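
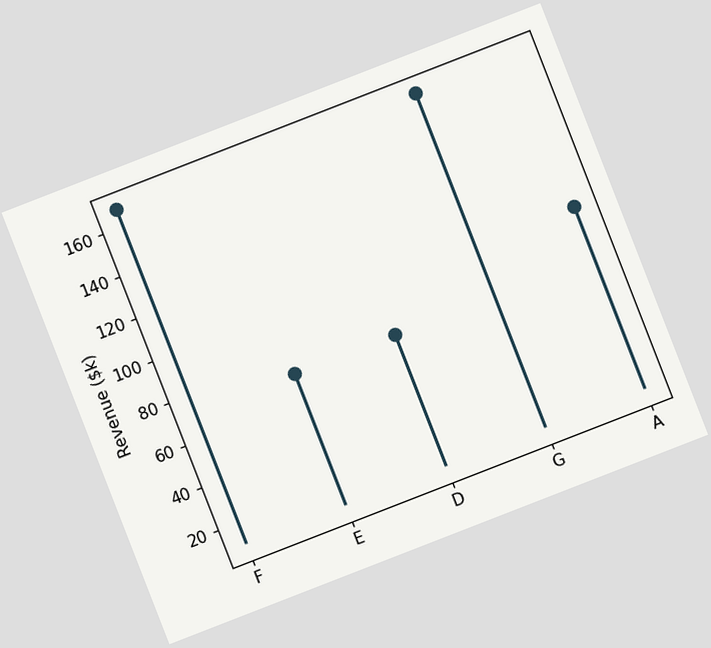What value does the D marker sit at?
$72k

The chart is tilted about 21° counter-clockwise. The D marker sits at $72k.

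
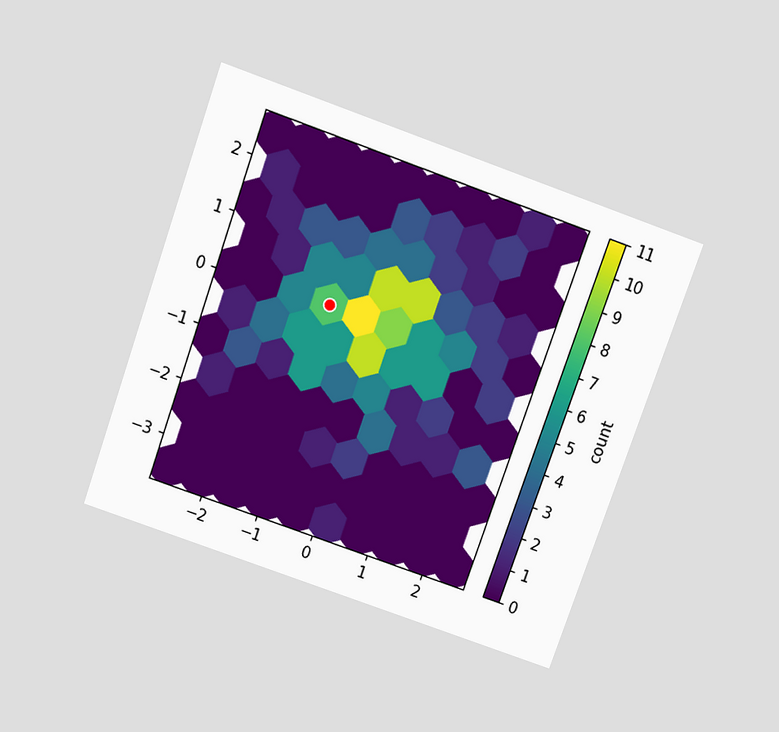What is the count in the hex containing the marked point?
The chart is tilted about 19° clockwise and viewed slightly from above. The marked hex reads 8 on the colorbar.

8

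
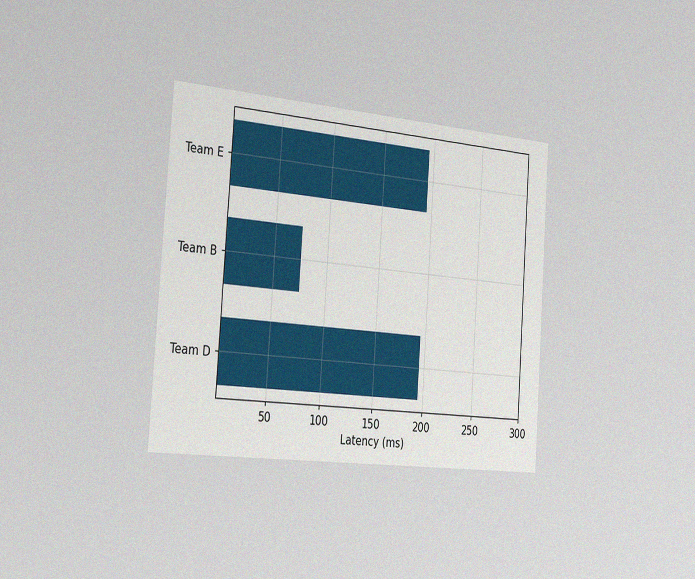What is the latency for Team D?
The chart is tilted about 4° clockwise and viewed slightly from the left, with some photo noise. Reading along the chart's x-axis, the Team D bar reaches 195ms.

195ms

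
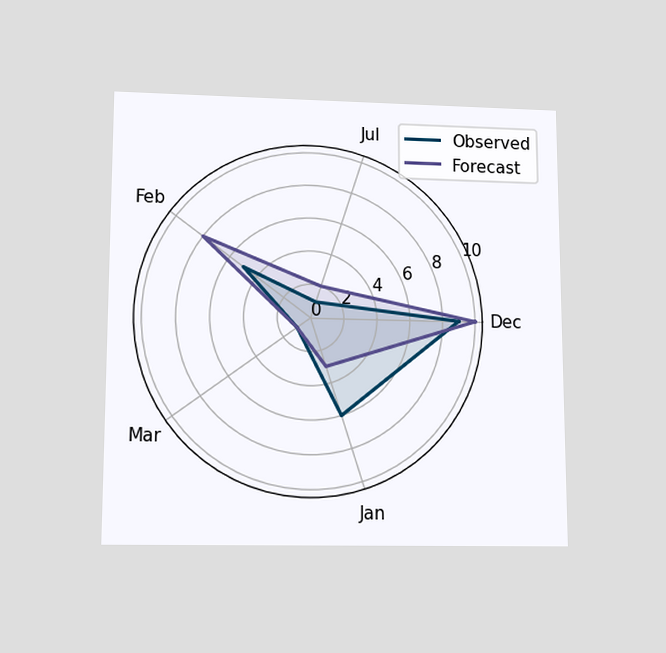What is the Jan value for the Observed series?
6

The chart is viewed slightly from below. On the Jan axis, Observed reaches 6.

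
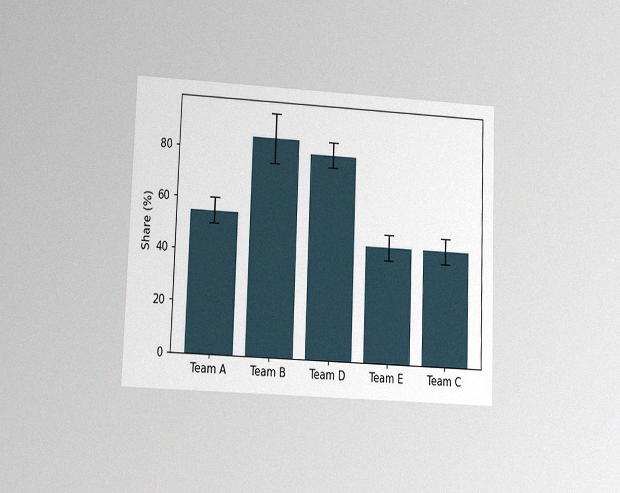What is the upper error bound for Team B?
The chart is tilted about 2° clockwise and viewed at a slight angle, with some photo noise. The Team B bar's upper whisker reaches 95%.

95%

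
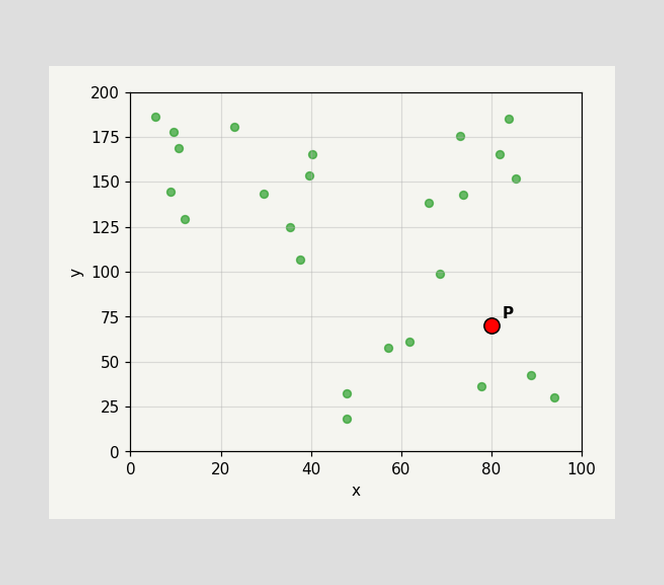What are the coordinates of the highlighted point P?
(80, 70)

Following the gridlines from P to each axis, P sits at (80, 70).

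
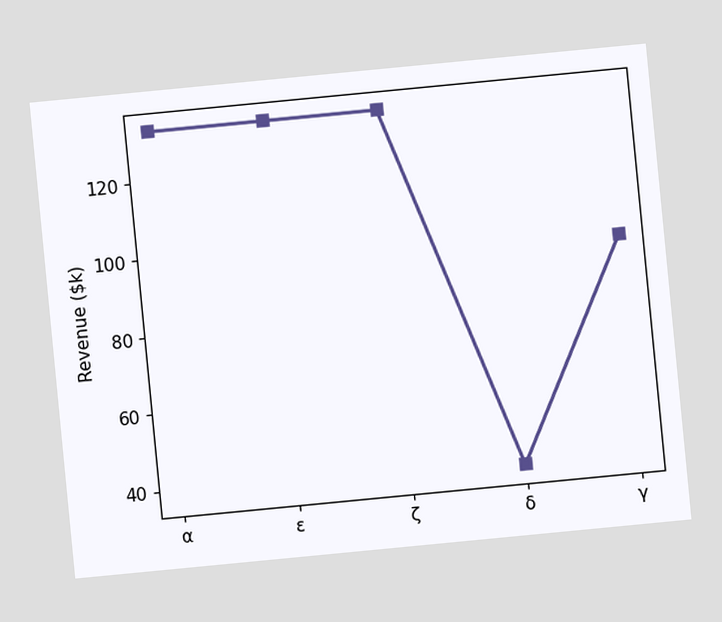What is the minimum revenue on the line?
The chart is tilted about 5° counter-clockwise. The lowest point is at δ, and reading across to the y-axis gives $38k.

$38k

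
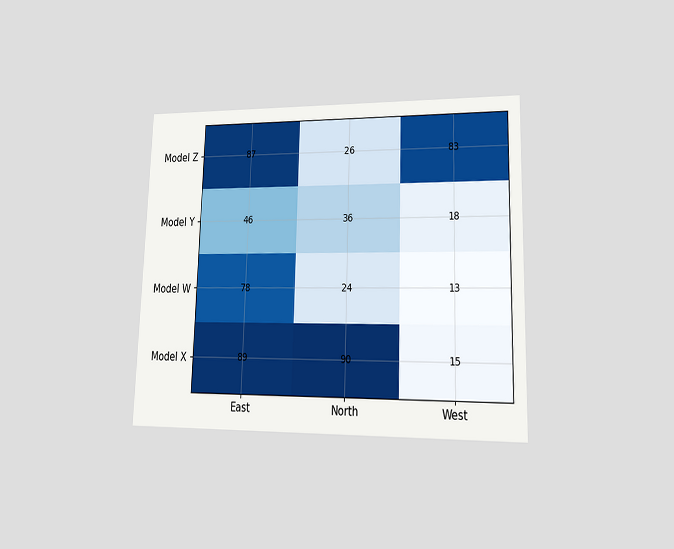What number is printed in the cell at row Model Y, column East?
46

The chart is viewed at a slight angle. The (Model Y, East) cell reads 46.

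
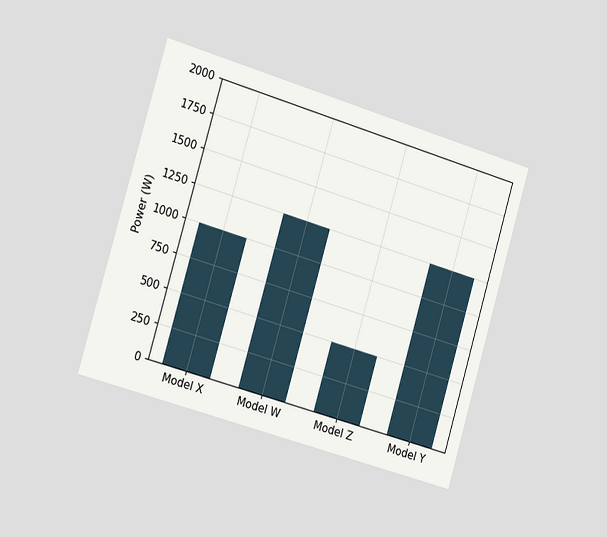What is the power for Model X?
1000W

The chart is tilted about 16° clockwise and viewed slightly from the left. Reading along the chart's y-axis, the Model X bar reaches 1000W.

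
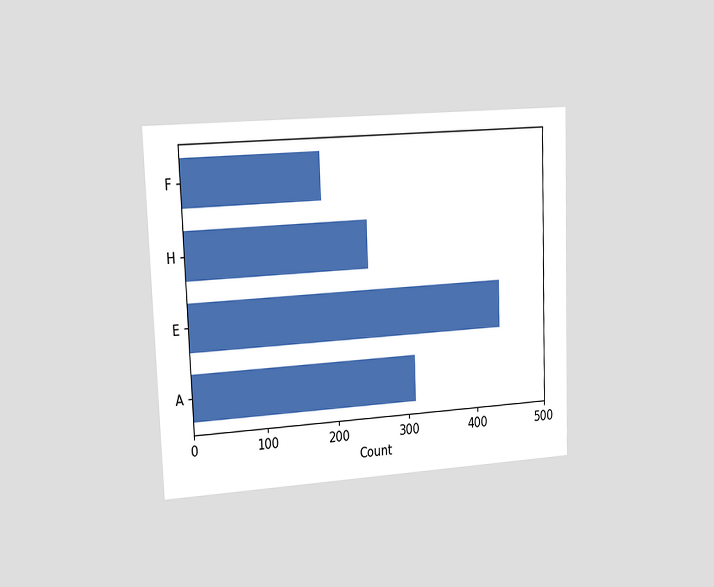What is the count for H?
248

The chart is tilted about 2° counter-clockwise and viewed slightly from the left. Reading along the chart's x-axis, the H bar reaches 248.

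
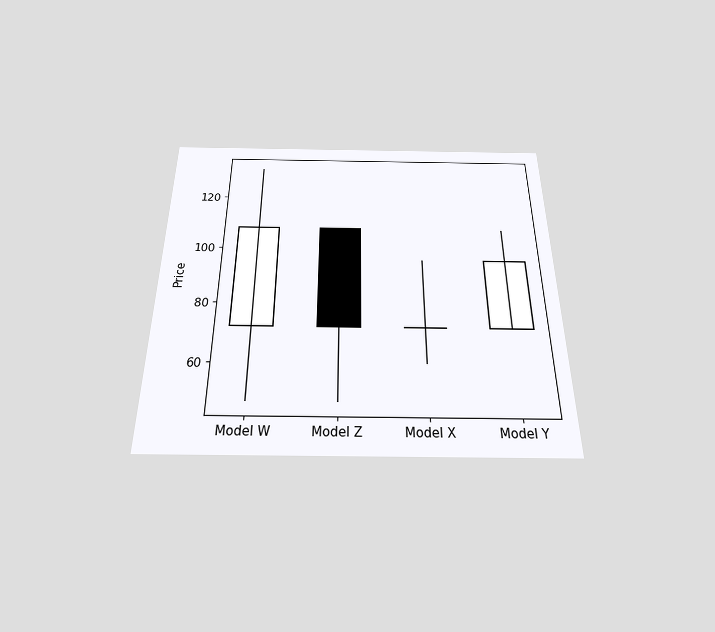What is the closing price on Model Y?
The chart is viewed slightly from below. The Model Y candle closes at 96.

96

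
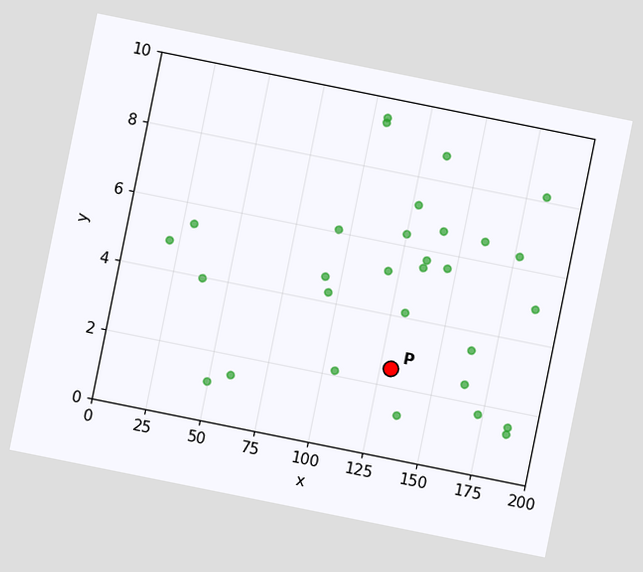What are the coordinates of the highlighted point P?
The chart is tilted about 11° clockwise. Following the gridlines from P to each axis, P sits at (130, 2.5).

(130, 2.5)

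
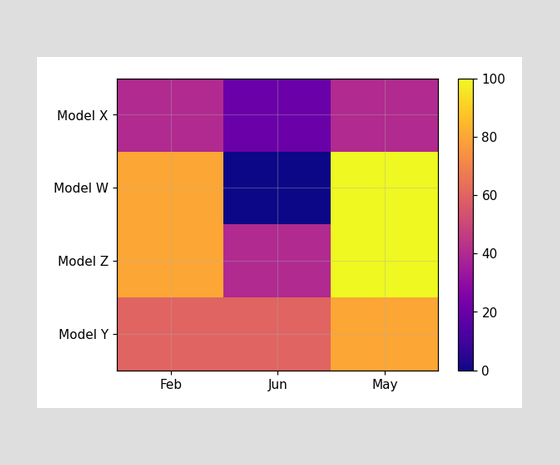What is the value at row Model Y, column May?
80

Matching cell (Model Y, May) against the colorbar gives 80.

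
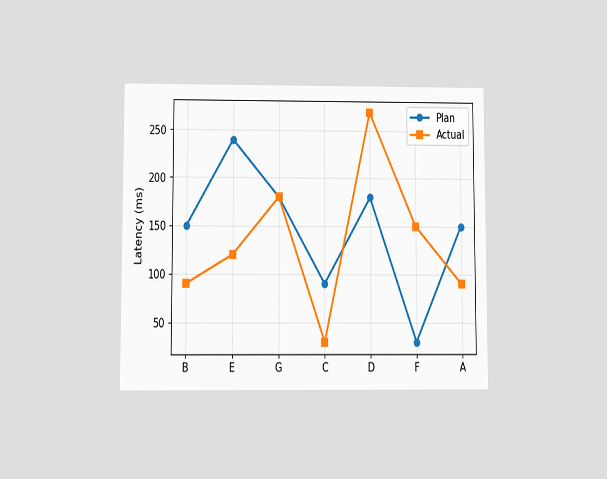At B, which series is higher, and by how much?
The chart is viewed at a slight angle. At B, Plan sits above the other line by 60ms.

Plan, by 60ms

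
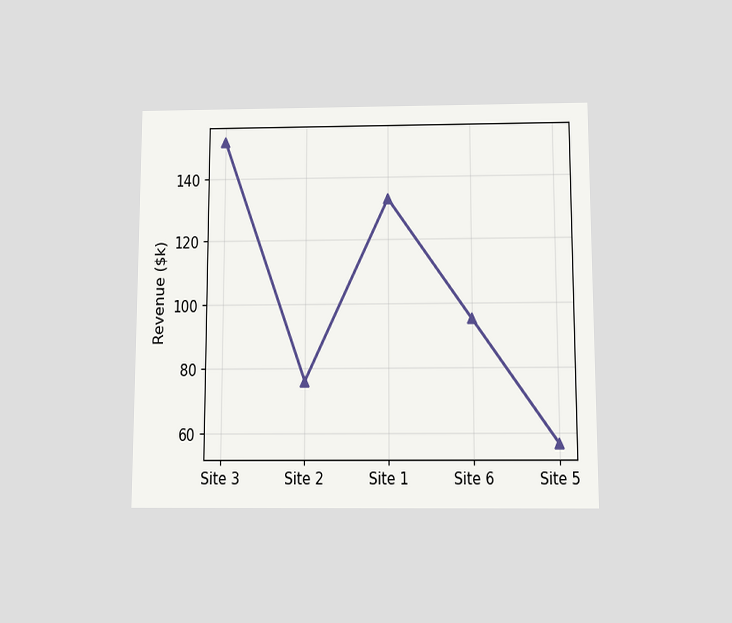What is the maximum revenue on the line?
The chart is viewed slightly from below. The highest point is at Site 3, and reading across to the y-axis gives $152k.

$152k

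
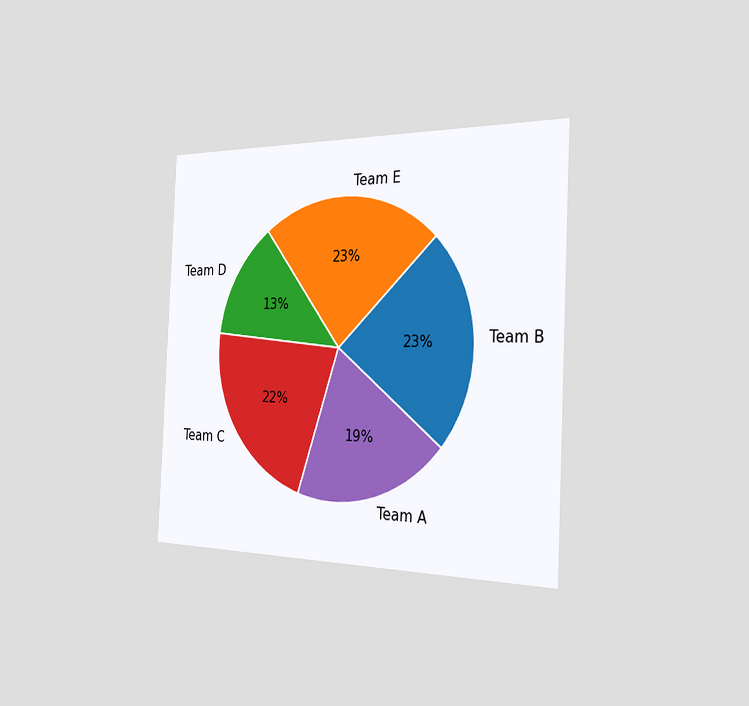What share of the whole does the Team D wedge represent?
The chart is tilted about 3° clockwise and viewed slightly from the right. The Team D slice takes up 13% of the pie.

13%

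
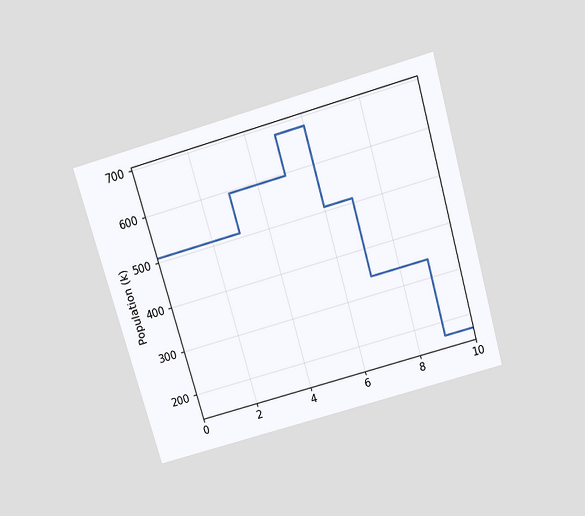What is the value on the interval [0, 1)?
510k

The chart is tilted about 16° counter-clockwise and viewed slightly from above. On [0, 1) the step sits at 510k.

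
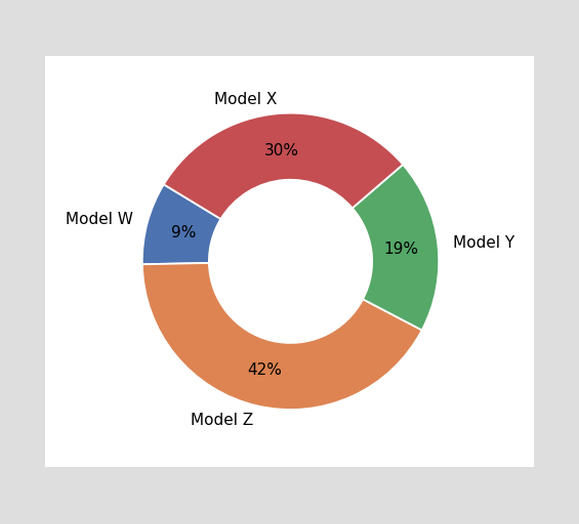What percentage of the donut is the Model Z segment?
42%

The Model Z segment takes up 42% of the ring.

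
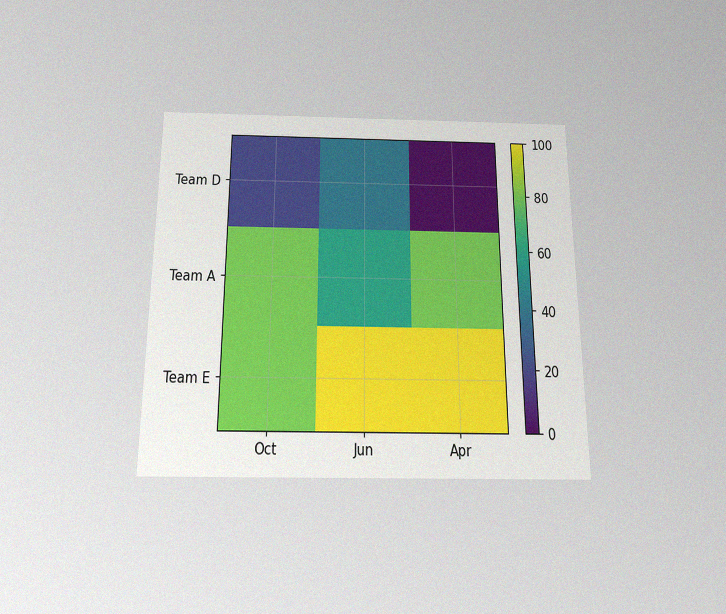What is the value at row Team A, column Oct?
The chart is viewed slightly from below, with some photo noise. Matching cell (Team A, Oct) against the colorbar gives 80.

80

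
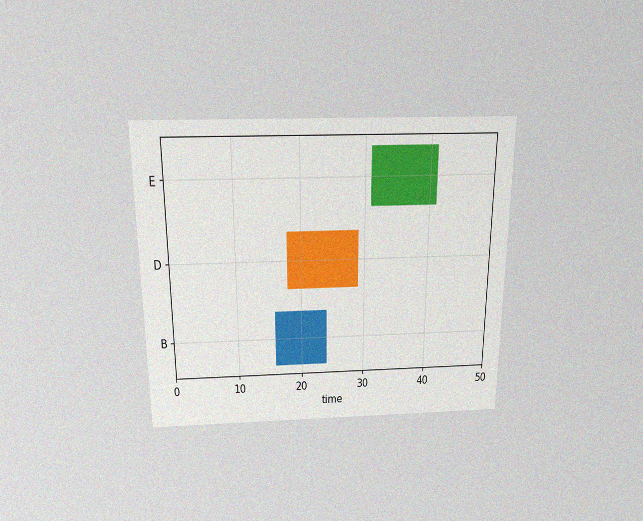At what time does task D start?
The chart is viewed slightly from above, with some photo noise. The D bar begins at t=18.

18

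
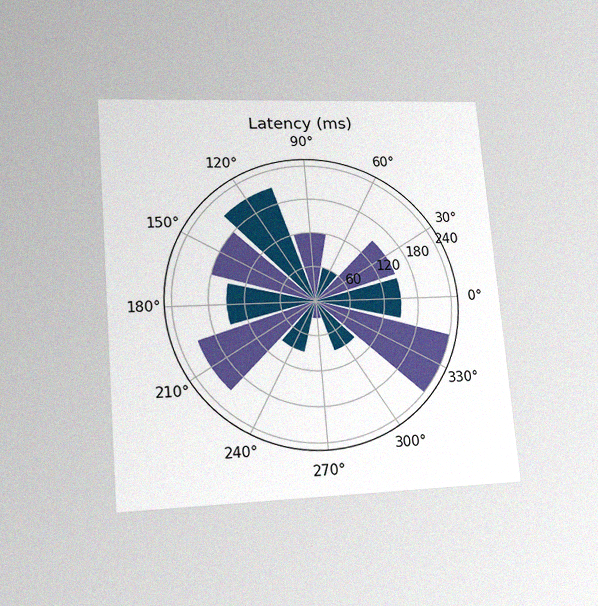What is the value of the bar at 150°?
180ms

The chart is tilted about 5° counter-clockwise and viewed at a slight angle, with some photo noise. The bar at 150° reaches 180ms on the radial axis.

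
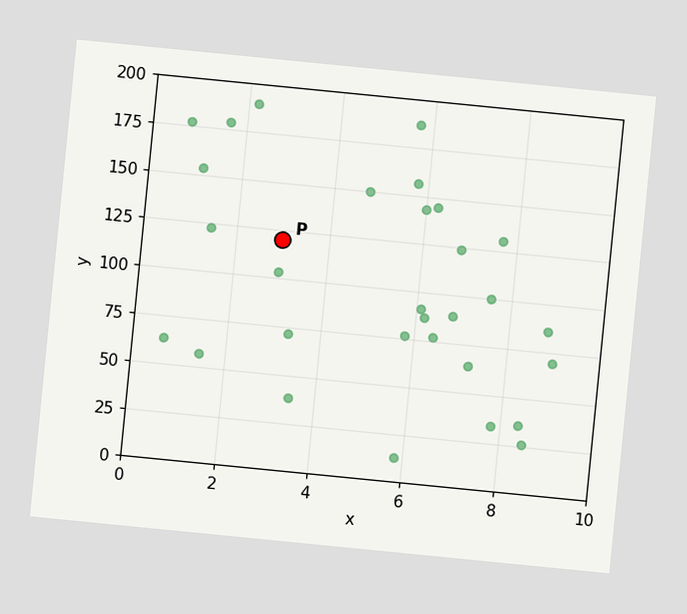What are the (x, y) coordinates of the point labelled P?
(3, 120)

The chart is tilted about 6° clockwise. Following the gridlines from P to each axis, P sits at (3, 120).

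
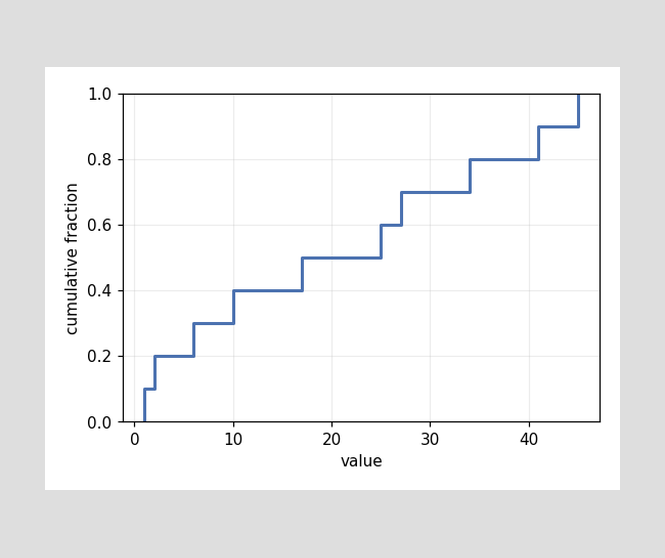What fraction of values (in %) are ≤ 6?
30%

At x=6 the ECDF step is at 30%.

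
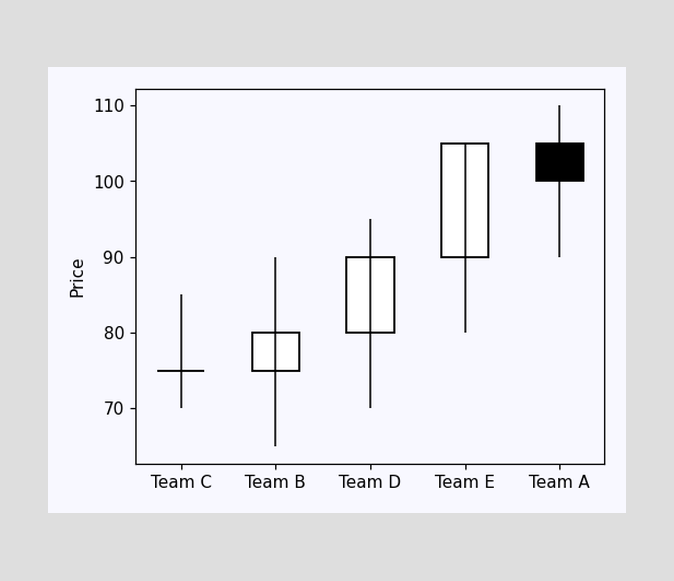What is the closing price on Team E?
105

The Team E candle closes at 105.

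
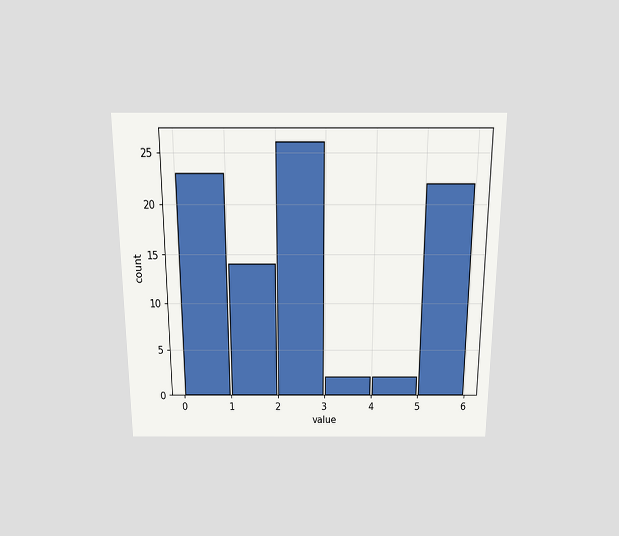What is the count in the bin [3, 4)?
The chart is viewed slightly from above. The [3, 4) bin has height 2.

2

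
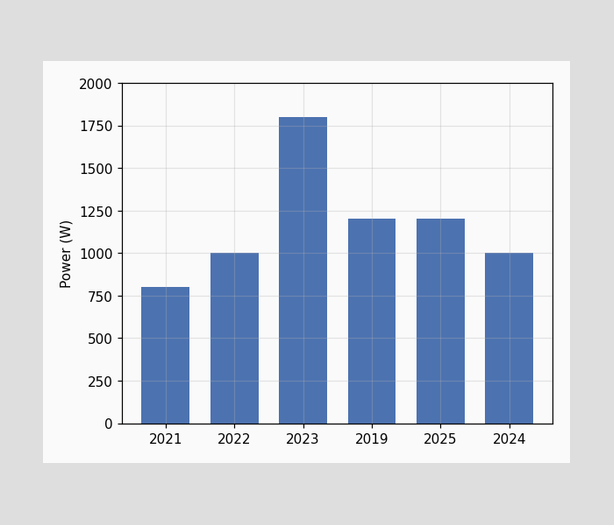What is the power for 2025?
Reading along the chart's y-axis, the 2025 bar reaches 1200W.

1200W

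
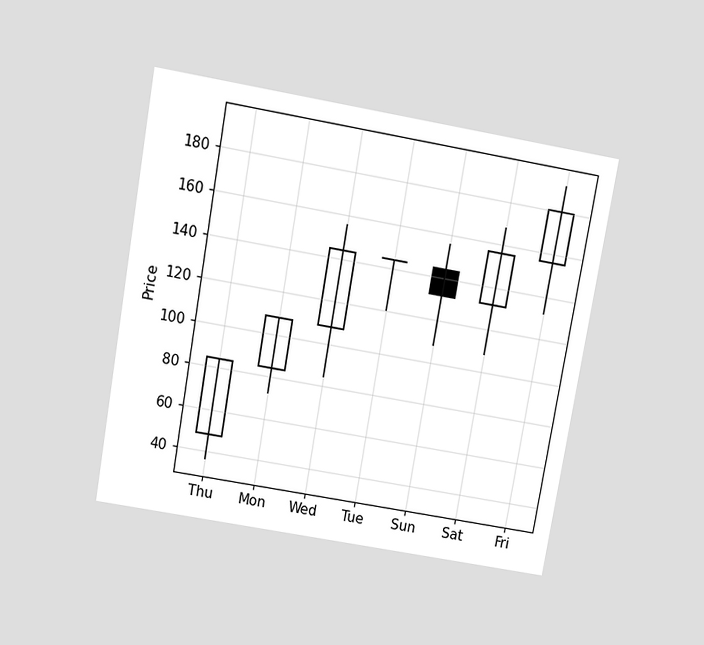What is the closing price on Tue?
The chart is tilted about 10° clockwise and viewed slightly from above. The Tue candle closes at 144.

144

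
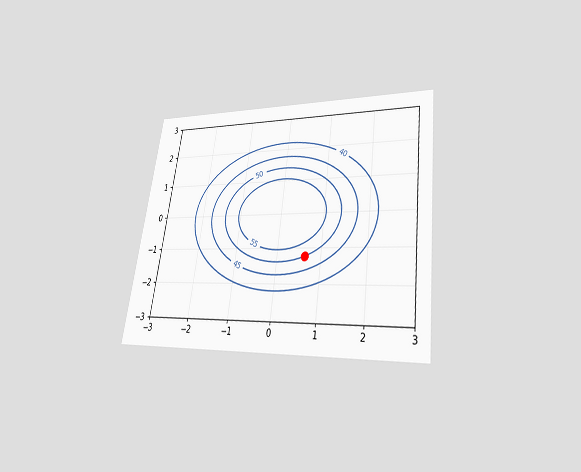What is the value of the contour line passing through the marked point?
50

The chart is tilted about 8° clockwise and viewed slightly from below. The marked point sits on the contour labelled 50.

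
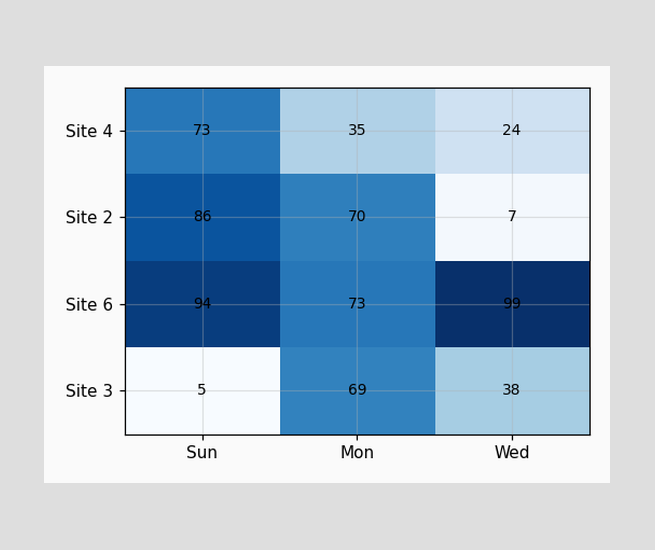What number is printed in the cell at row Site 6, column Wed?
The (Site 6, Wed) cell reads 99.

99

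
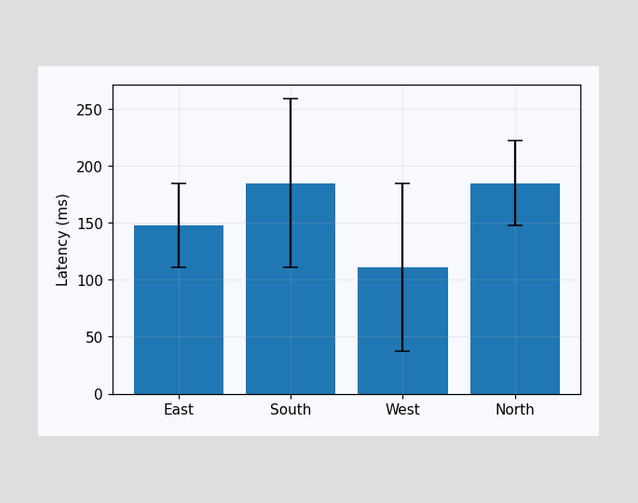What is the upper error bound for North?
222ms

The North bar's upper whisker reaches 222ms.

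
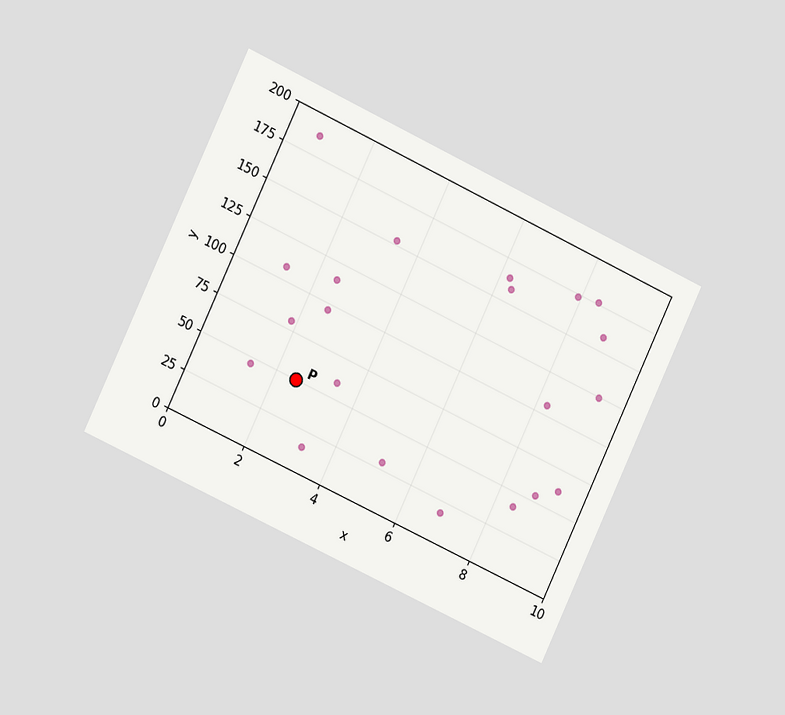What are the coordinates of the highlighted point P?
(2.5, 50)

The chart is tilted about 25° clockwise and viewed slightly from the left. Following the gridlines from P to each axis, P sits at (2.5, 50).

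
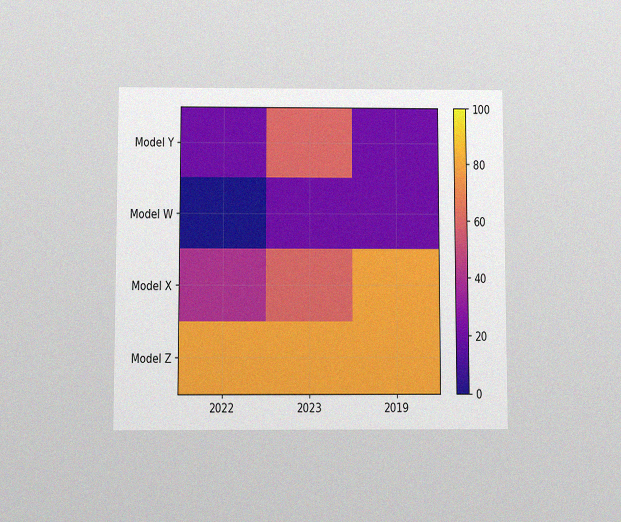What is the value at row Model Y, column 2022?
The chart is viewed slightly from below, with some photo noise. Matching cell (Model Y, 2022) against the colorbar gives 20.

20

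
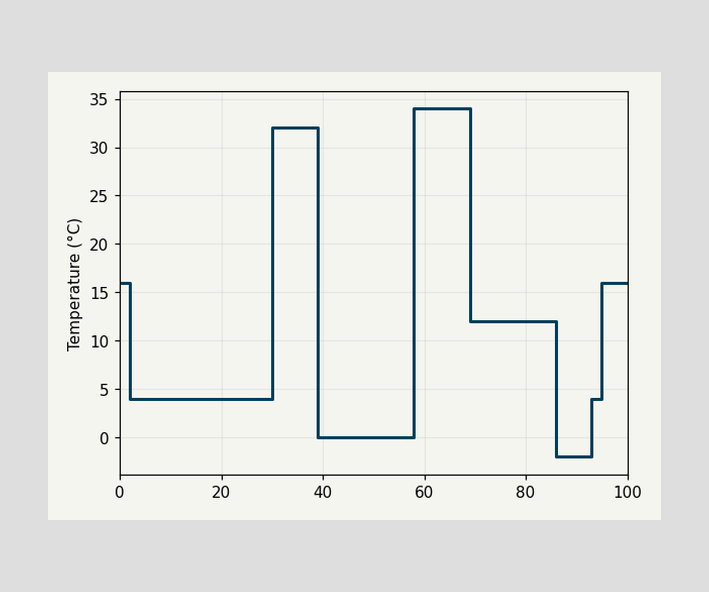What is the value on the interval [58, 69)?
On [58, 69) the step sits at 34°C.

34°C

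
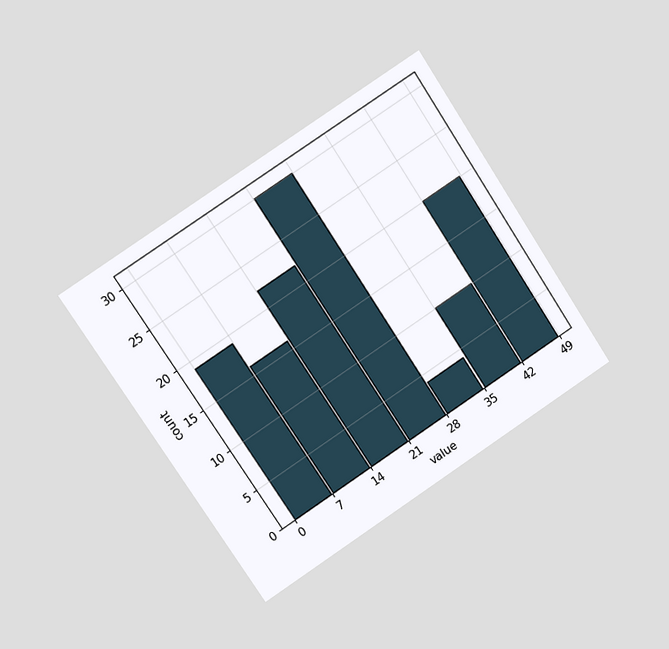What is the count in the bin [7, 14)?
16

The chart is tilted about 33° counter-clockwise and viewed at a slight angle. The [7, 14) bin has height 16.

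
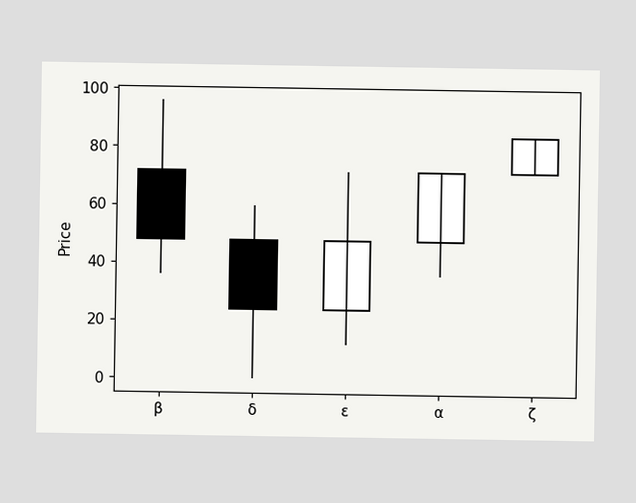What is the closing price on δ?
24

The δ candle closes at 24.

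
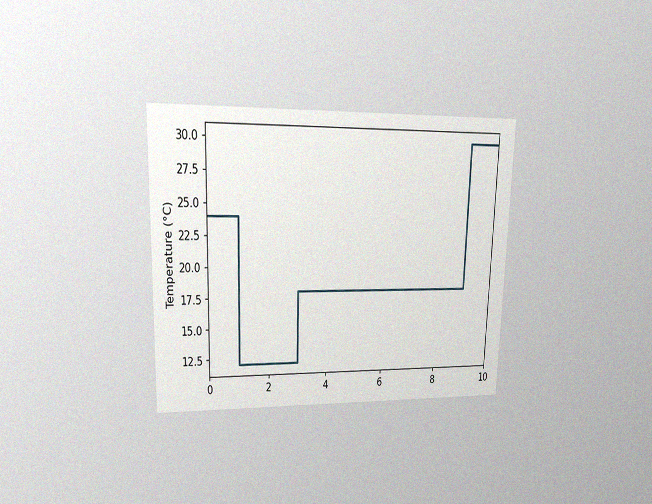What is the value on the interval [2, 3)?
The chart is viewed at a slight angle, with some photo noise. On [2, 3) the step sits at 12°C.

12°C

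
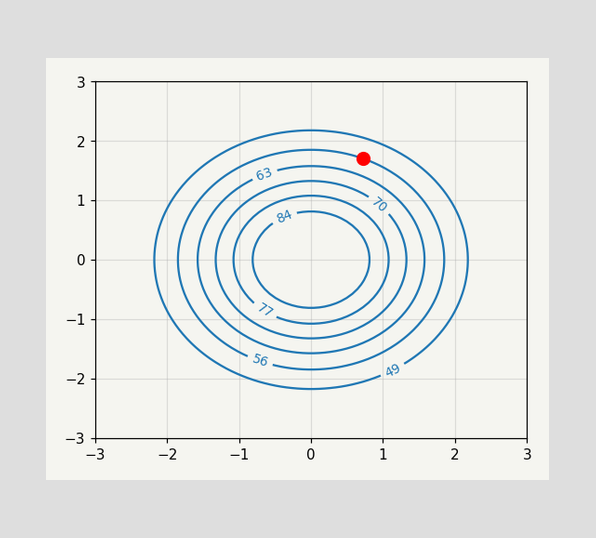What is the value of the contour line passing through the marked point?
56

The marked point sits on the contour labelled 56.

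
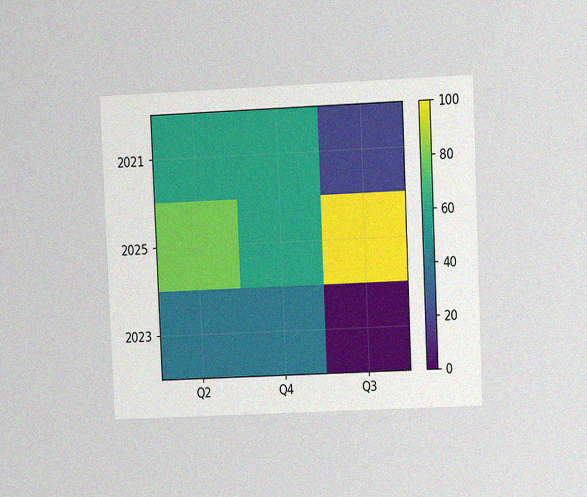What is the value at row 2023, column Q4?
The chart is tilted about 3° counter-clockwise and viewed at a slight angle, with some photo noise. Matching cell (2023, Q4) against the colorbar gives 40.

40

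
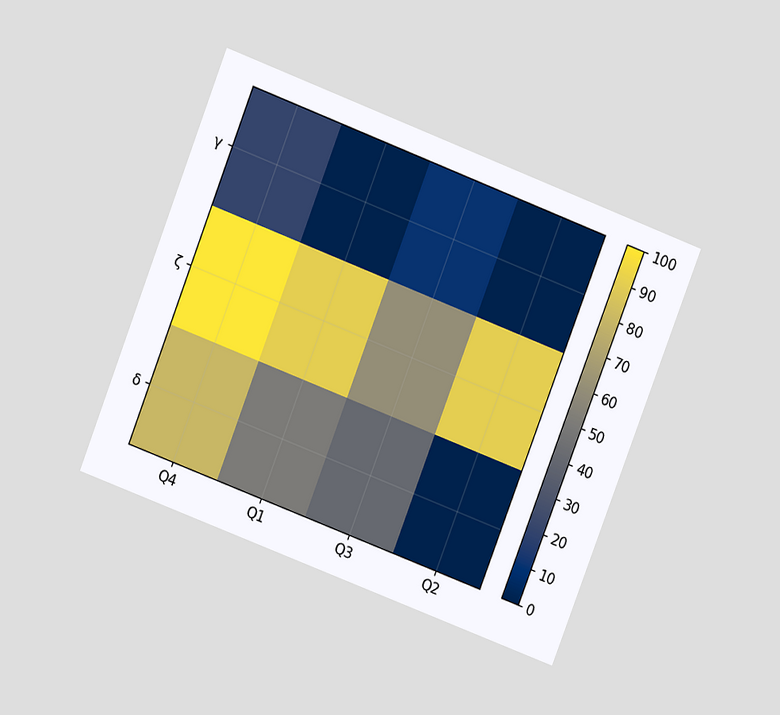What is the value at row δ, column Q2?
0

The chart is tilted about 21° clockwise and viewed at a slight angle. Matching cell (δ, Q2) against the colorbar gives 0.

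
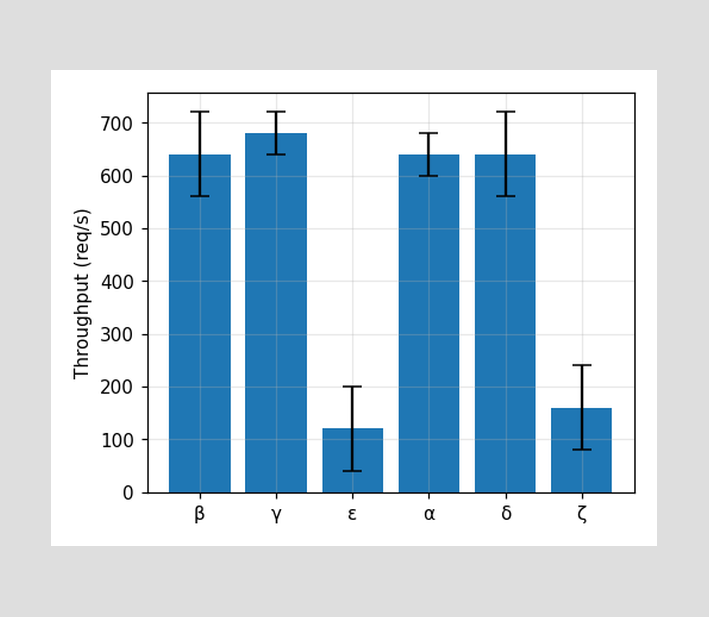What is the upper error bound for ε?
200req/s

The ε bar's upper whisker reaches 200req/s.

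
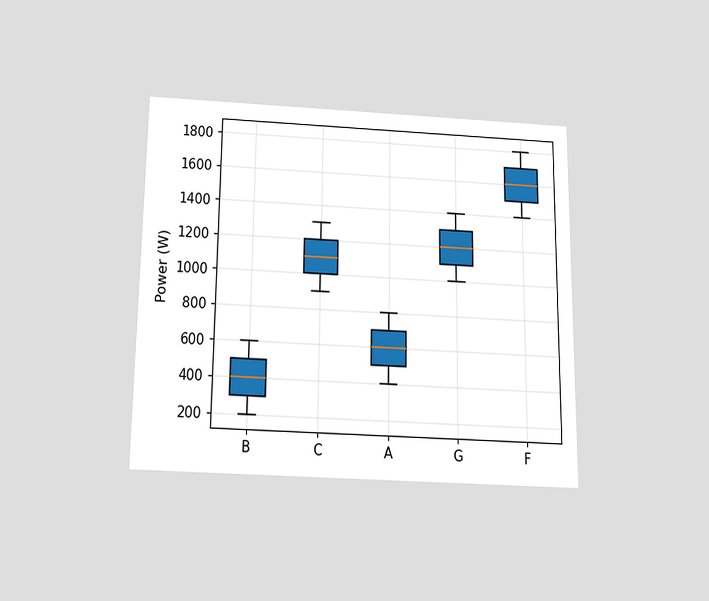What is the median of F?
The chart is viewed slightly from below. The median line in the F box sits at 1600W.

1600W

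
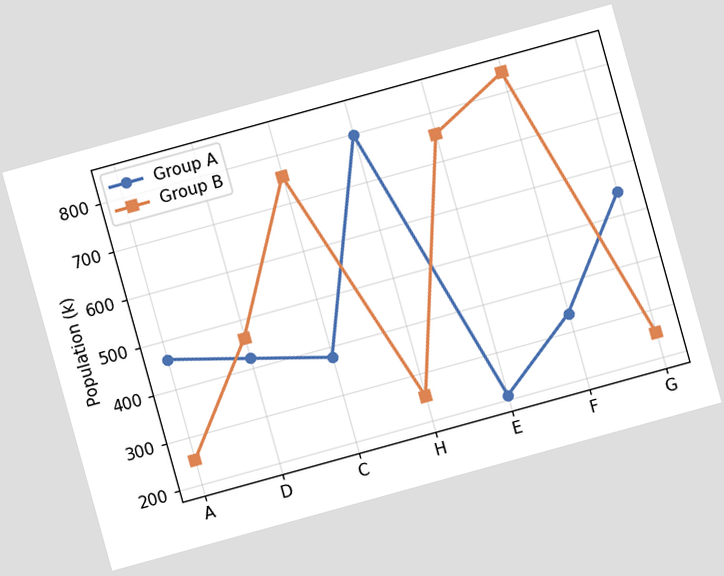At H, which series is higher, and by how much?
Group A, by 546k

The chart is tilted about 15° counter-clockwise. At H, Group A sits above the other line by 546k.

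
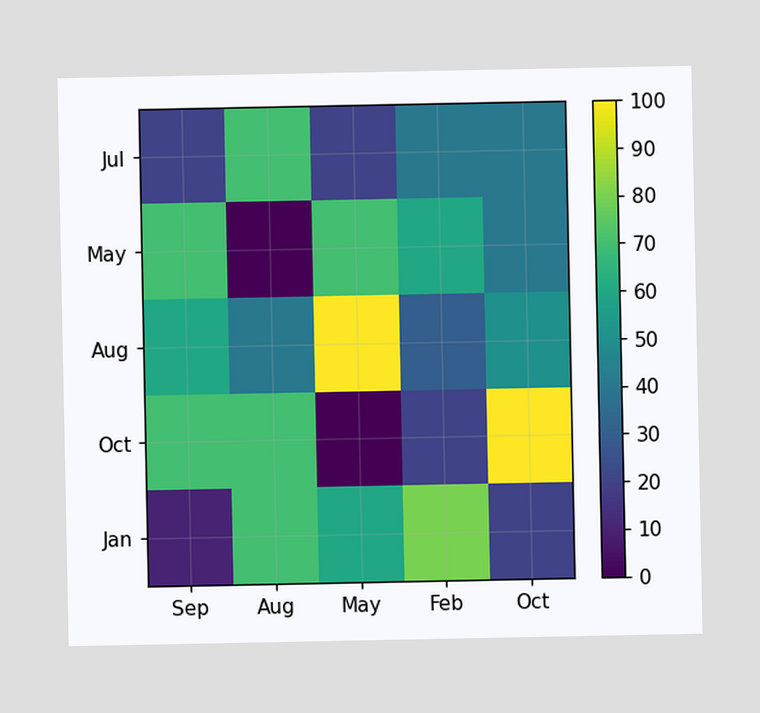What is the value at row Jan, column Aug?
Matching cell (Jan, Aug) against the colorbar gives 70.

70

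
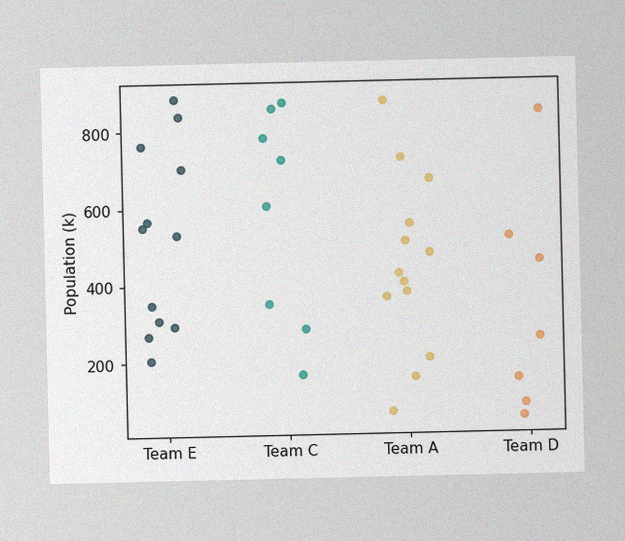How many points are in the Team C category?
The image has some photo noise and uneven lighting. Counting the markers in the Team C column gives 8.

8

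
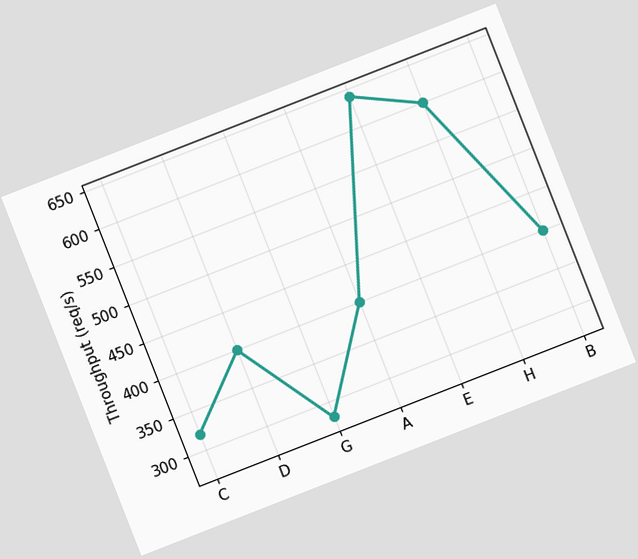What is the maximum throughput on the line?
640req/s

The chart is tilted about 21° counter-clockwise. The highest point is at E, and reading across to the y-axis gives 640req/s.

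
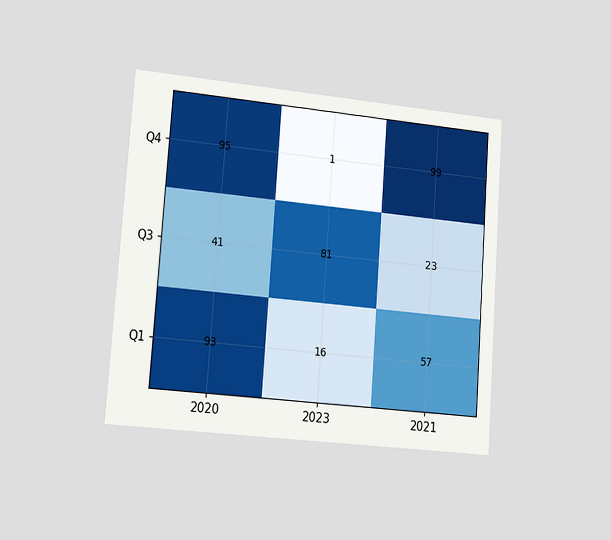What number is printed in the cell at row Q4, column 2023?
1

The chart is tilted about 4° clockwise and viewed slightly from the left. The (Q4, 2023) cell reads 1.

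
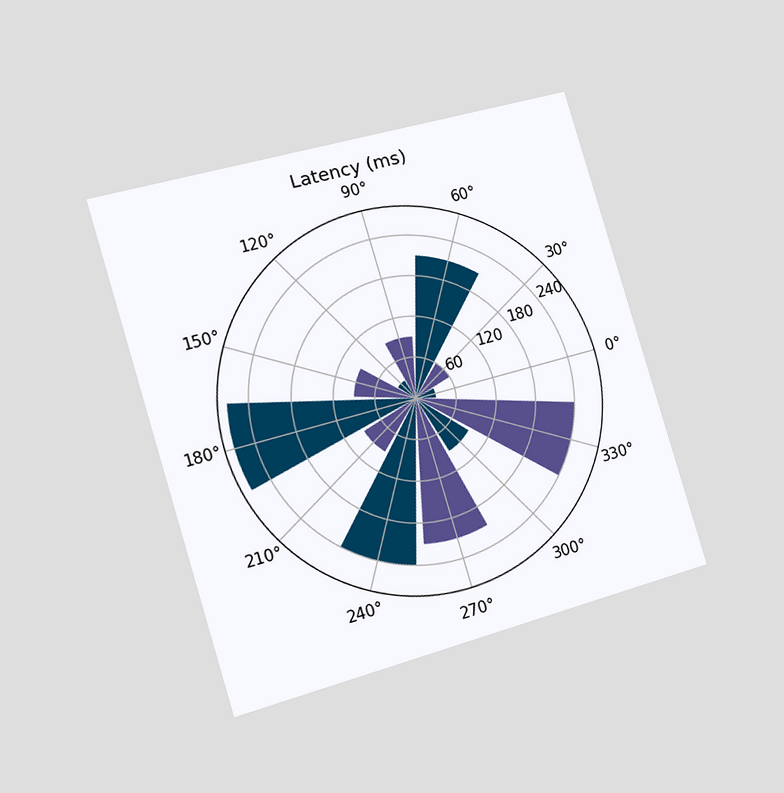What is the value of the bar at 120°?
The chart is tilted about 17° counter-clockwise and viewed slightly from the left. The bar at 120° reaches 30ms on the radial axis.

30ms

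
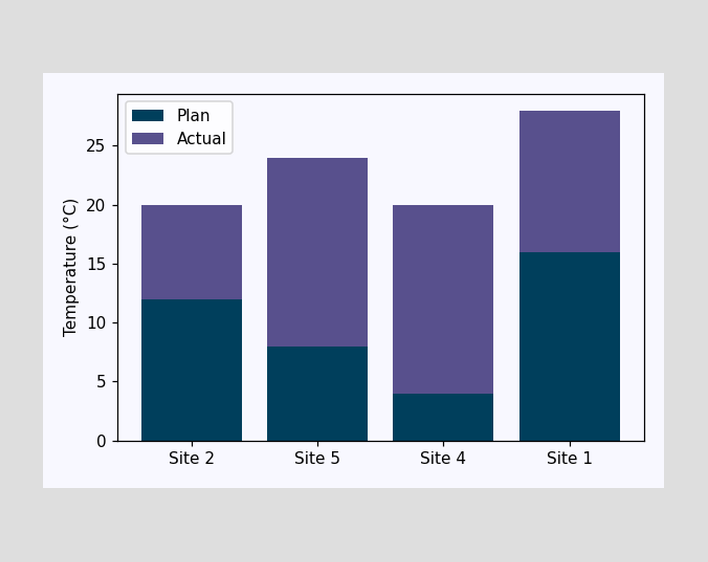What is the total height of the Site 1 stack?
The Site 1 stack's top reaches 28°C on the y-axis.

28°C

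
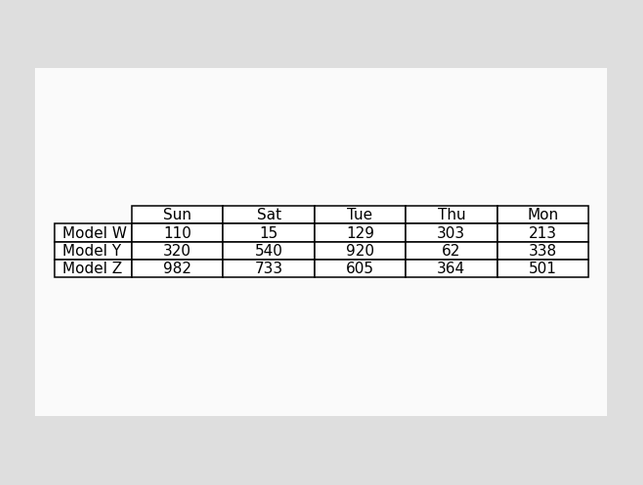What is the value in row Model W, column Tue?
The (Model W, Tue) cell reads 129.

129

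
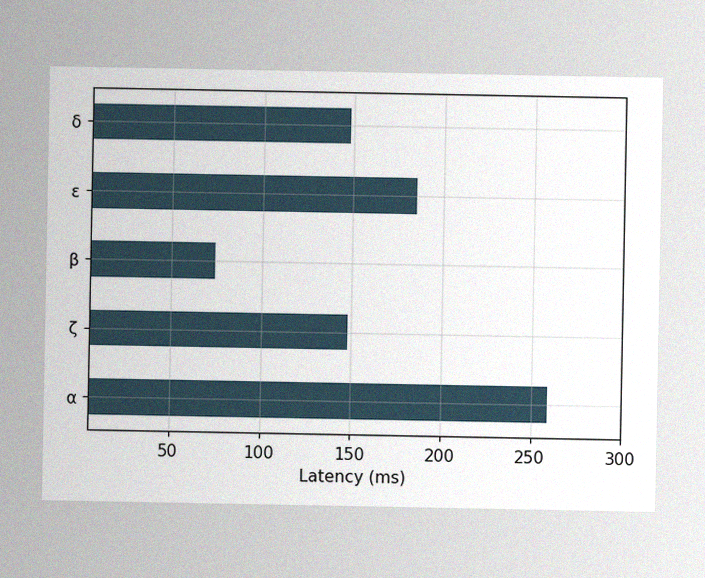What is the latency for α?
259ms

The image has some photo noise and uneven lighting. Reading along the chart's x-axis, the α bar reaches 259ms.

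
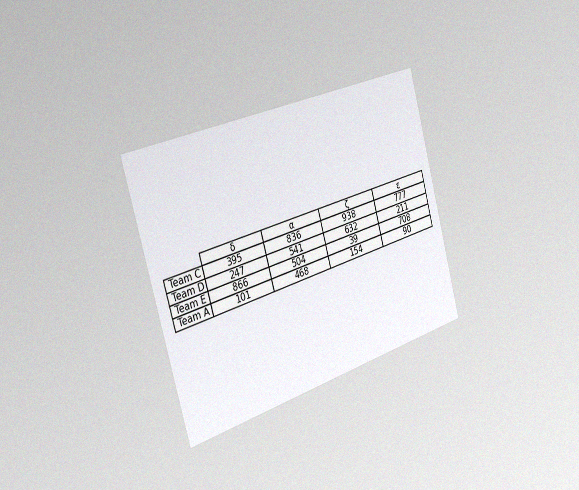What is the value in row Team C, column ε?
The chart is tilted about 16° counter-clockwise and viewed slightly from the left, with some photo noise. The (Team C, ε) cell reads 777.

777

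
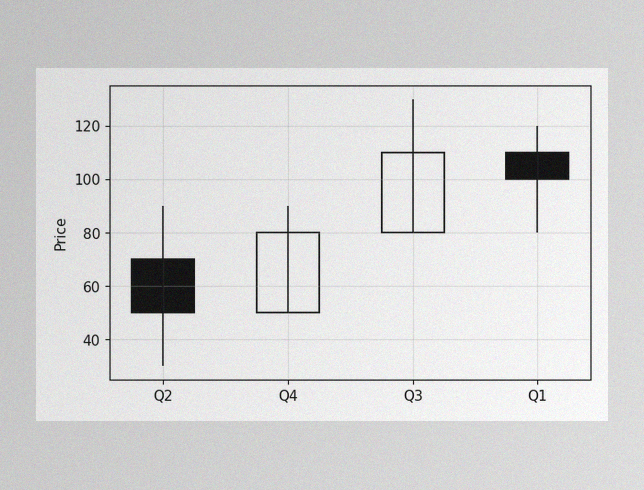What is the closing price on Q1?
100

The image has some photo noise and uneven lighting. The Q1 candle closes at 100.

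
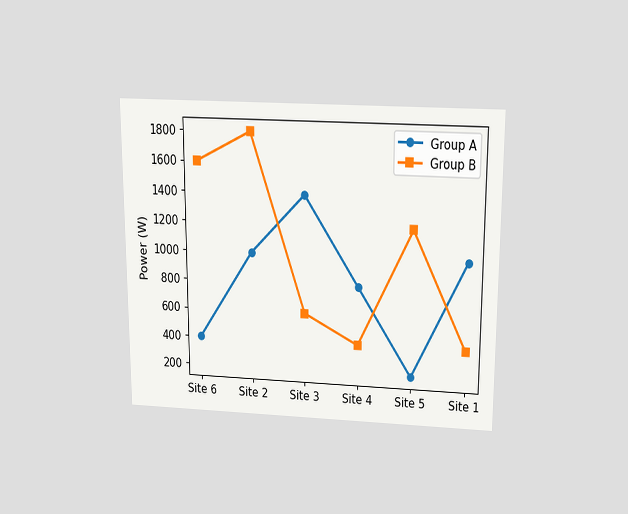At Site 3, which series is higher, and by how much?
Group A, by 800W

The chart is viewed slightly from above. At Site 3, Group A sits above the other line by 800W.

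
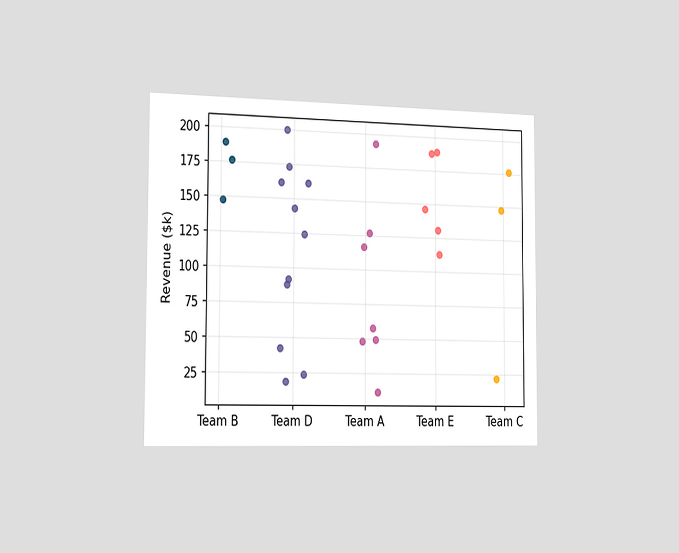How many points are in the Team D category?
The chart is viewed slightly from the left. Counting the markers in the Team D column gives 11.

11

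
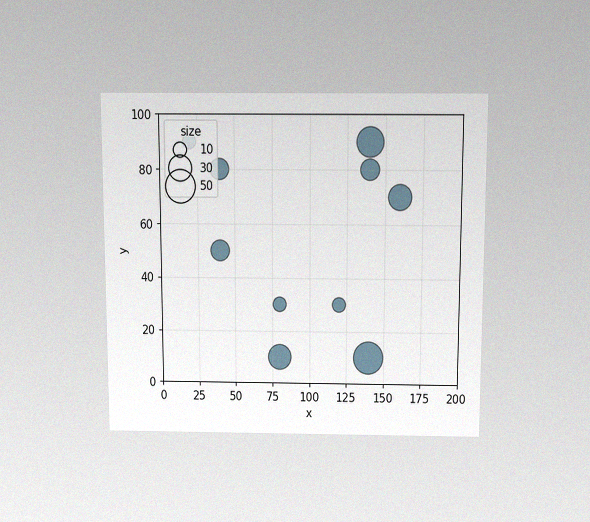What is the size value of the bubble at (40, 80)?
20

The chart is viewed slightly from above, with some photo noise. Matching the bubble at (40, 80) against the size legend gives 20.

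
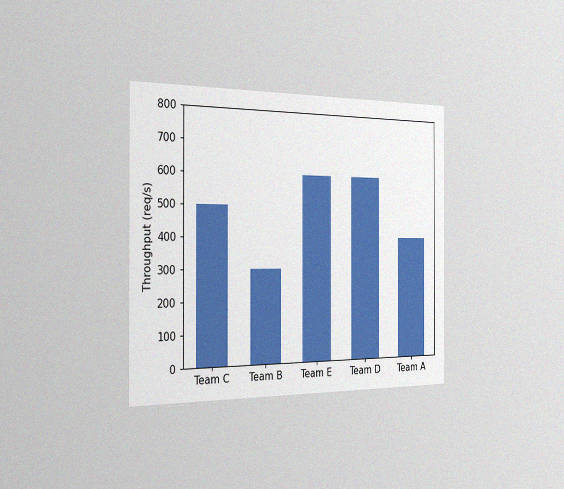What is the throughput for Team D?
600req/s

The chart is viewed slightly from the left, with some photo noise. Reading along the chart's y-axis, the Team D bar reaches 600req/s.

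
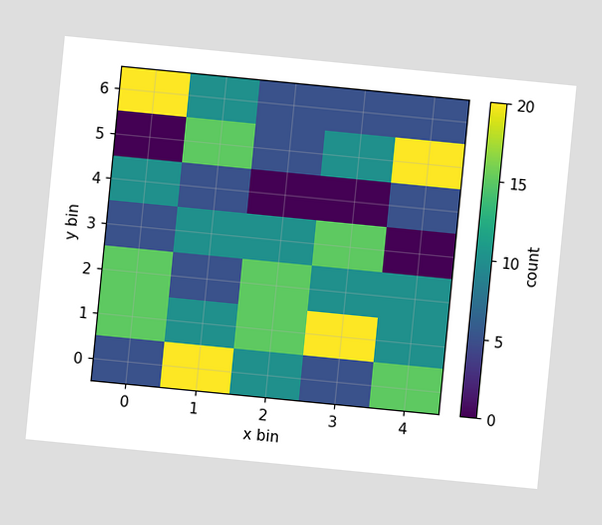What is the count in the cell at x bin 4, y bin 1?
The chart is tilted about 6° clockwise. Matching the cell (4, 1) against the colorbar gives 10.

10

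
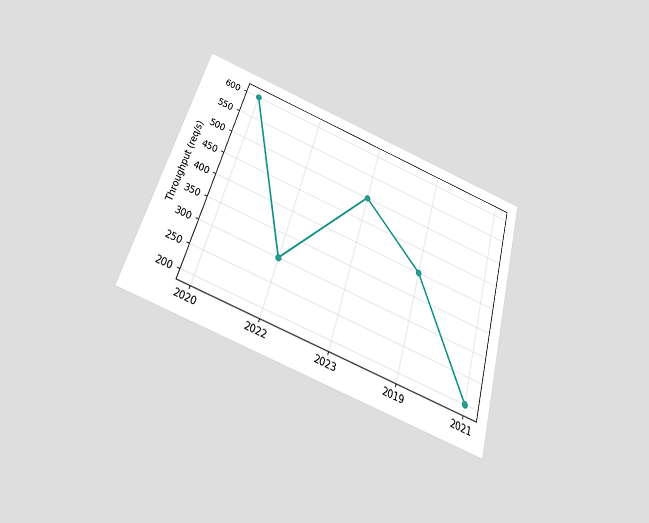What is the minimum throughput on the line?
The chart is tilted about 16° clockwise and viewed slightly from below. The lowest point is at 2021, and reading across to the y-axis gives 200req/s.

200req/s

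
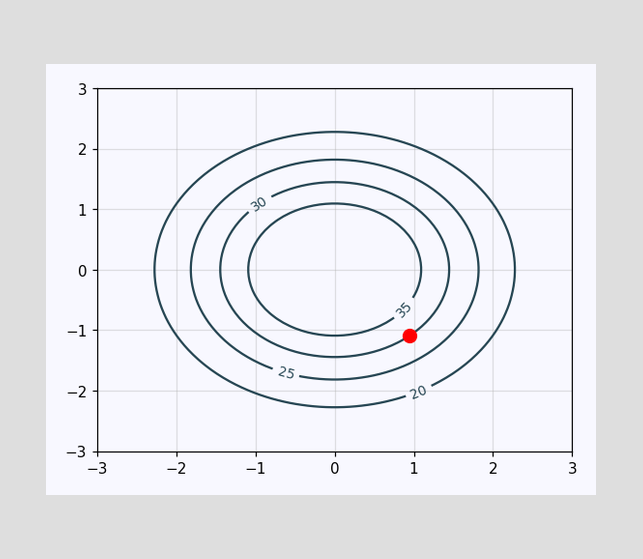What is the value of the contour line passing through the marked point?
The marked point sits on the contour labelled 30.

30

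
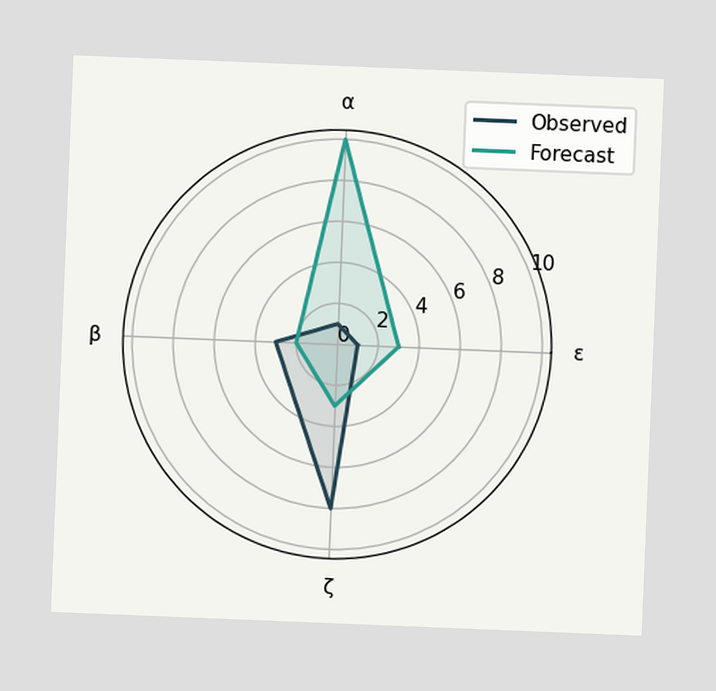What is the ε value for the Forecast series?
The chart is tilted about 2° clockwise. On the ε axis, Forecast reaches 3.

3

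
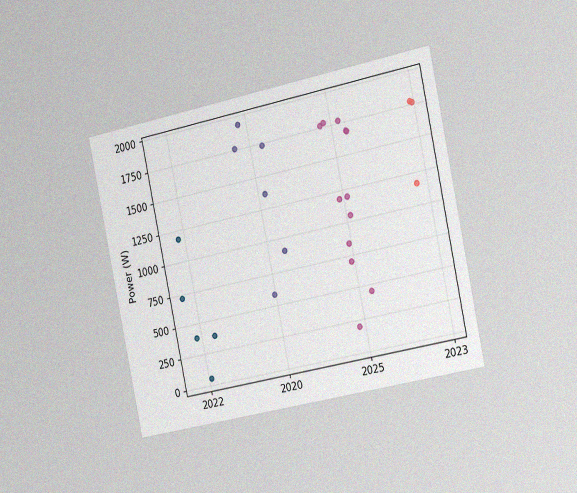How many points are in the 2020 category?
6

The chart is tilted about 12° counter-clockwise and viewed slightly from the right, with some photo noise. Counting the markers in the 2020 column gives 6.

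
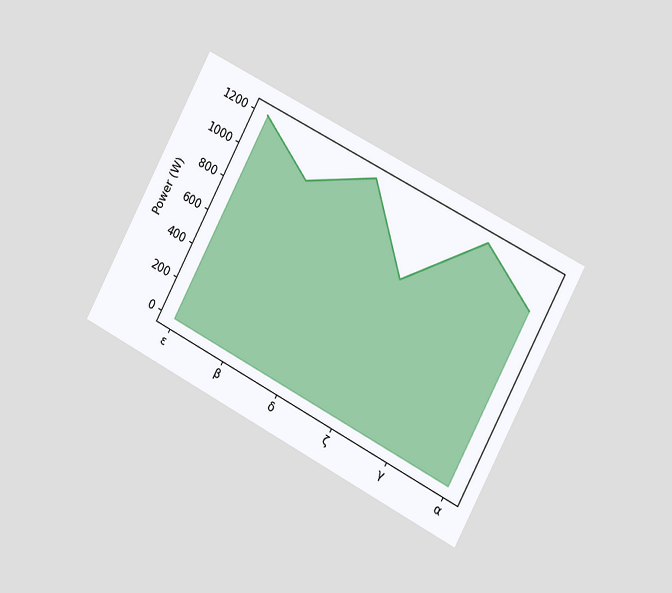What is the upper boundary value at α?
1000W

The chart is tilted about 28° clockwise and viewed slightly from the right. At α the upper boundary is at 1000W.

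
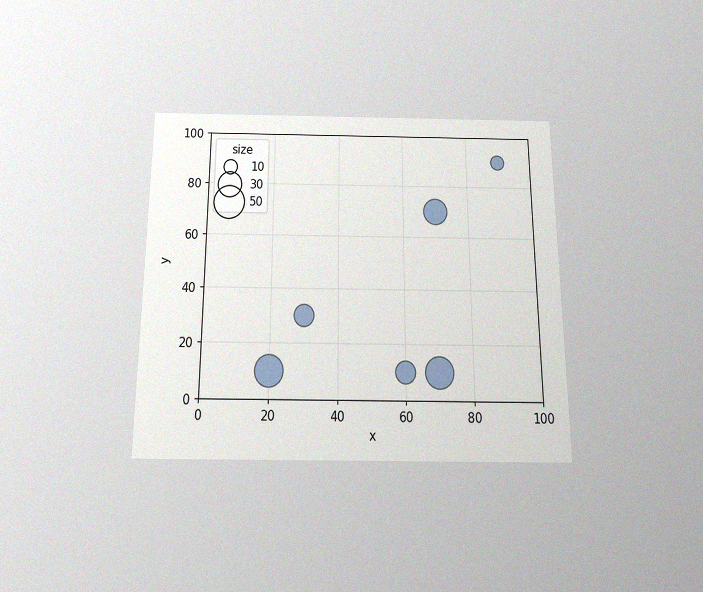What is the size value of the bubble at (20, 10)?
The chart is viewed slightly from below, with some photo noise. Matching the bubble at (20, 10) against the size legend gives 40.

40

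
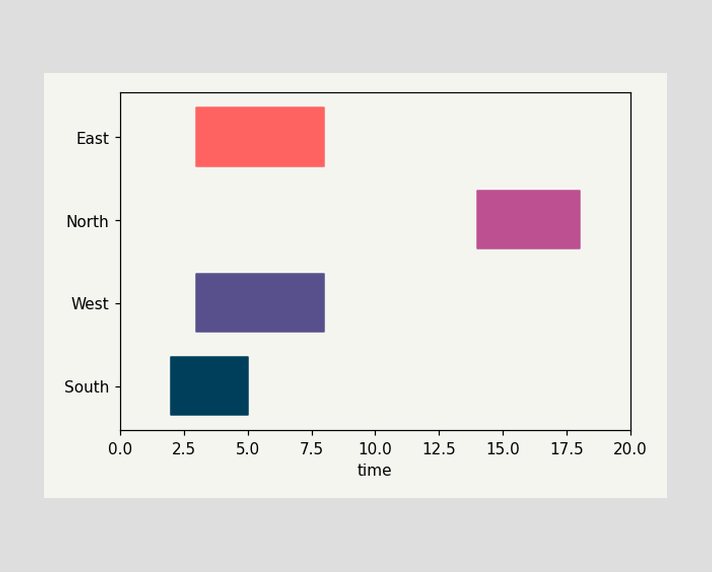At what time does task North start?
The North bar begins at t=14.

14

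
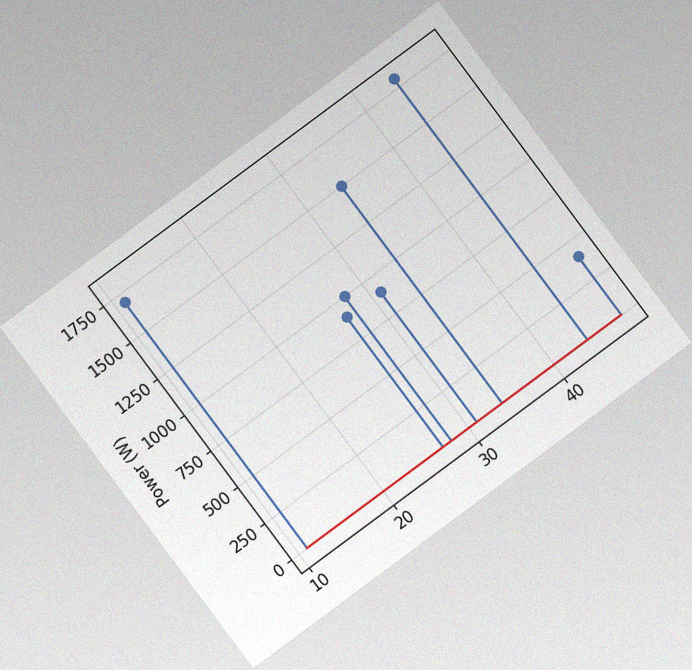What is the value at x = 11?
The chart is tilted about 37° counter-clockwise, with some photo noise. The stem at x=11 reaches 1700W.

1700W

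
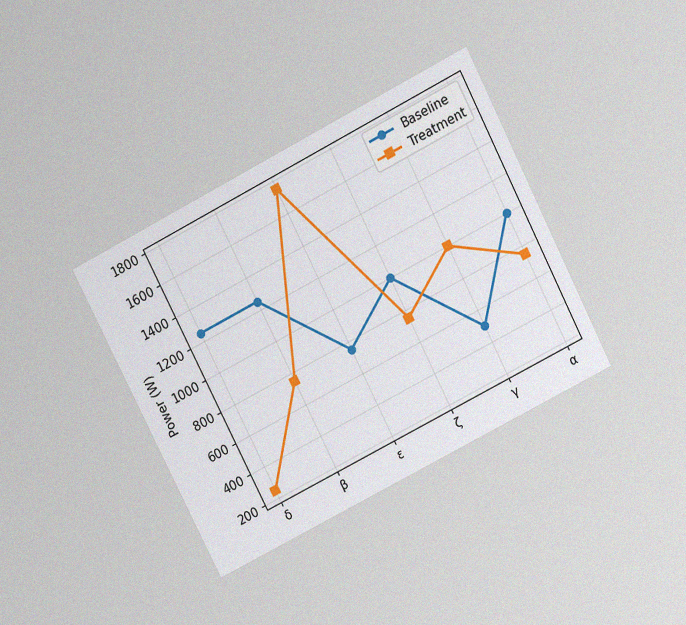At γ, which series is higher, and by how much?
The chart is tilted about 27° counter-clockwise and viewed slightly from above, with some photo noise. At γ, Treatment sits above the other line by 500W.

Treatment, by 500W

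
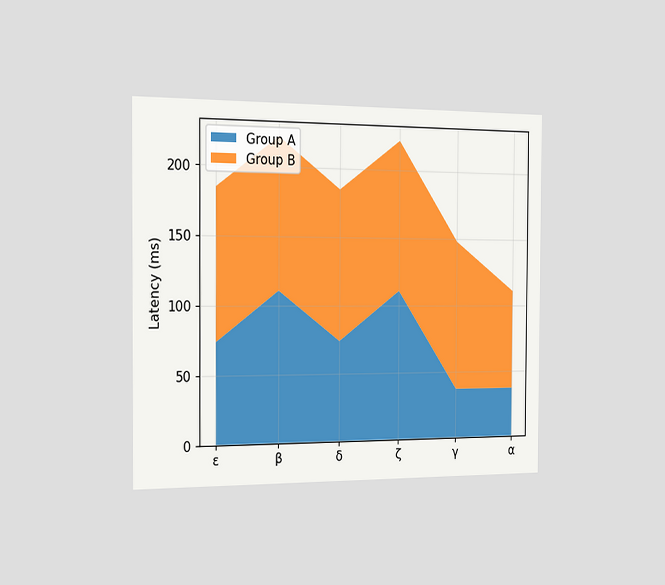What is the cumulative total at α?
111ms

The chart is viewed slightly from the left. The stacked total at α reaches 111ms.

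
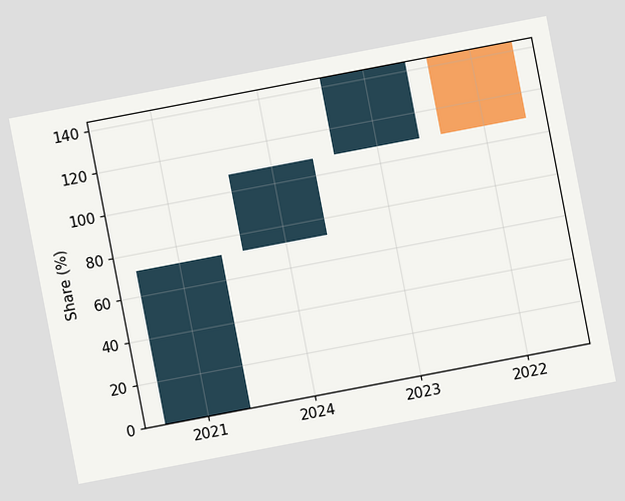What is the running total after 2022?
The chart is tilted about 11° counter-clockwise. After 2022 the running total reaches 108%.

108%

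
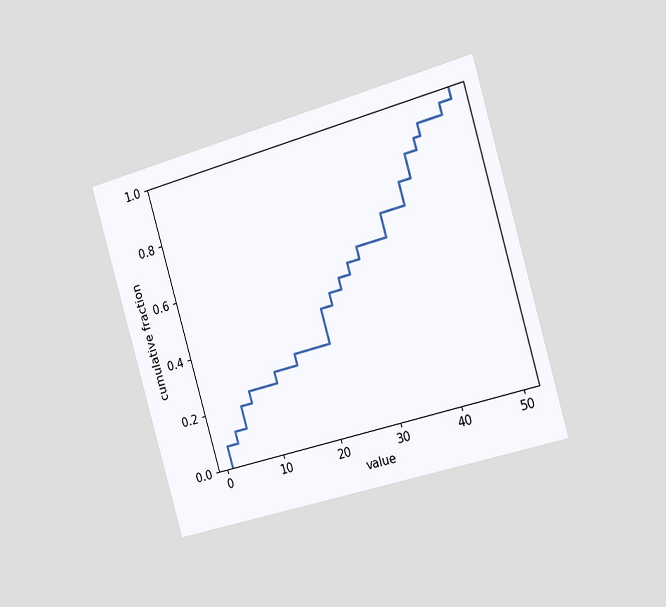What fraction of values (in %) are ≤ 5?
The chart is tilted about 16° counter-clockwise and viewed slightly from the right. At x=5 the ECDF step is at 20%.

20%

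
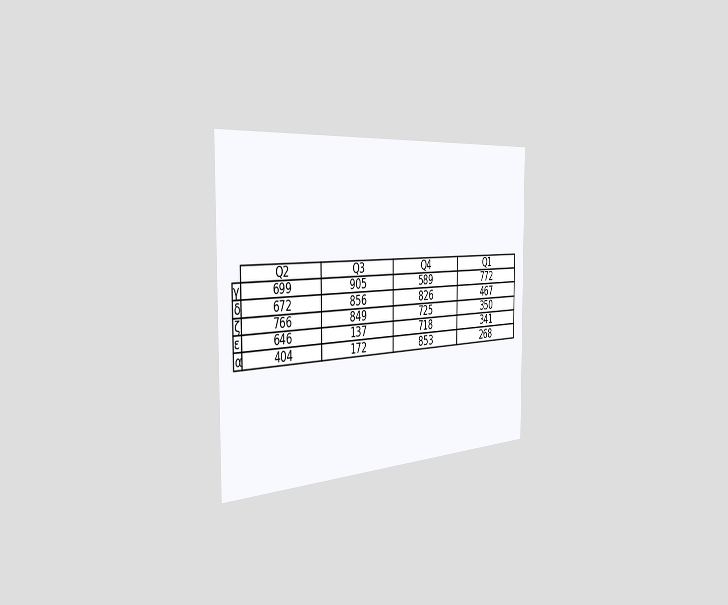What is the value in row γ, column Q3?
The chart is viewed slightly from the left. The (γ, Q3) cell reads 905.

905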